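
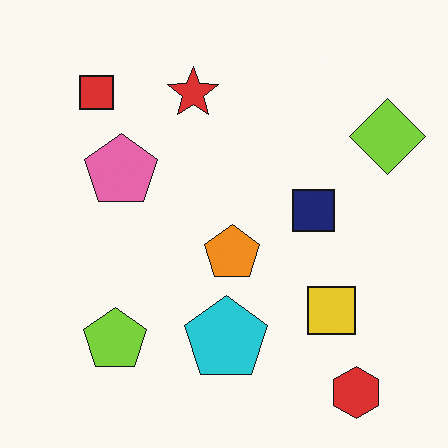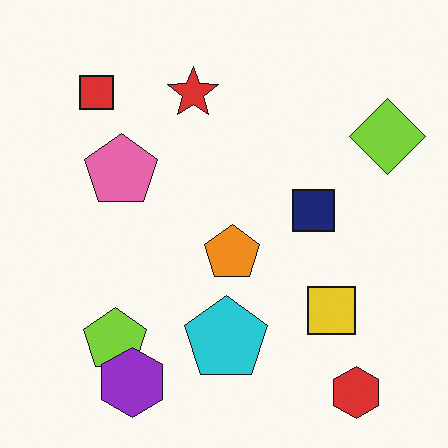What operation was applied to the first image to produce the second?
The transformation is: overlaid with an additional purple hexagon.

A purple hexagon appears in the second image that is absent from the first.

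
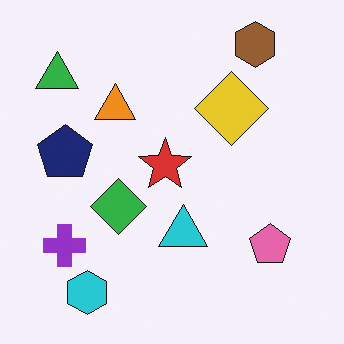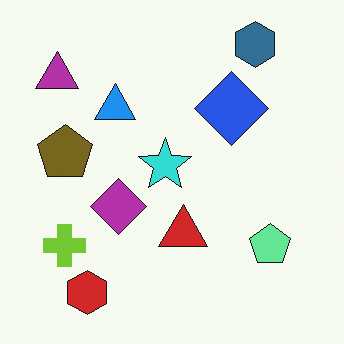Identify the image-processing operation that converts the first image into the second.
The transformation is: hue-shifted through roughly half the color wheel.

Every shape's color has rotated by the same amount around the hue wheel — a uniform hue shift.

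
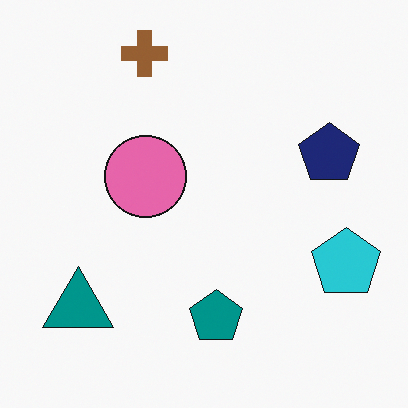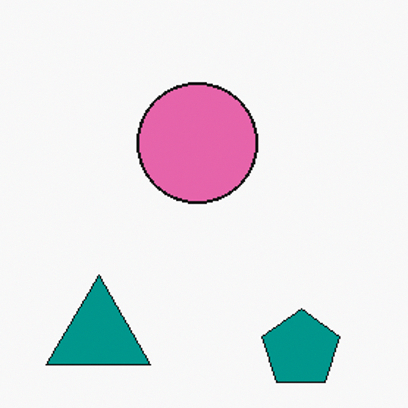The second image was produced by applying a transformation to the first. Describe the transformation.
The image was cropped to a modestly smaller region and rescaled.

The visible shapes are larger and the field of view is narrower; shapes near the original edges may be partly or wholly outside the frame — a crop-and-rescale.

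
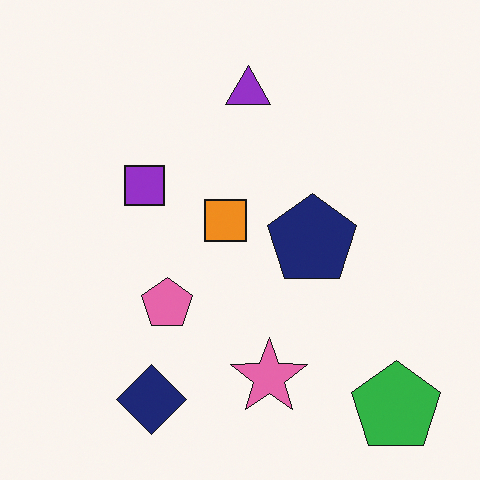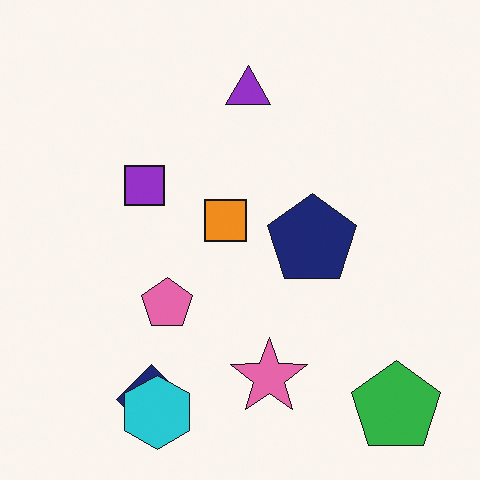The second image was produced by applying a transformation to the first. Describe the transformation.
Overlaid with an additional cyan hexagon.

A cyan hexagon appears in the second image that is absent from the first.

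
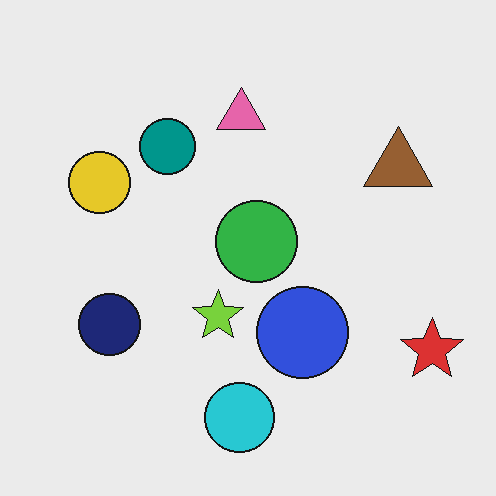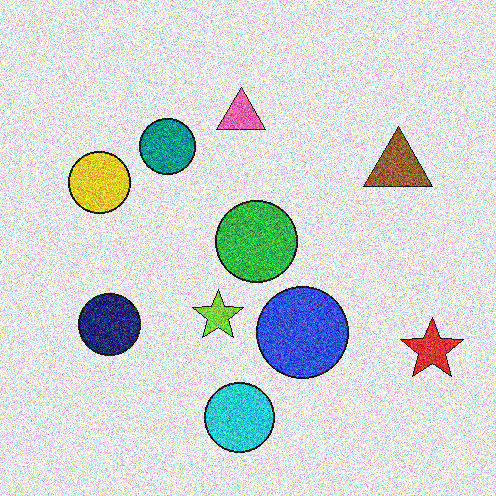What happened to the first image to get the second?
This is the original image degraded with strong gaussian noise.

Random speckle covers the whole image, including the flat background.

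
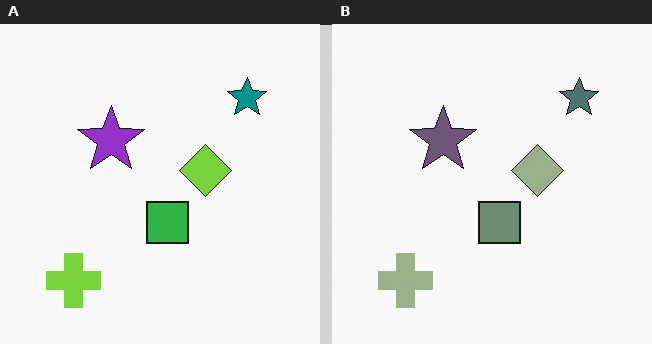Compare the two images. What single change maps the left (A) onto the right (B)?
This is the original image heavily desaturated.

All colors are more muted and greyish — a global saturation change.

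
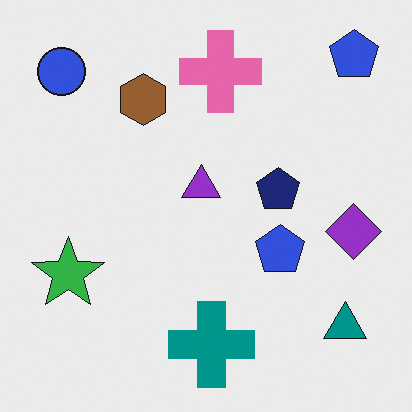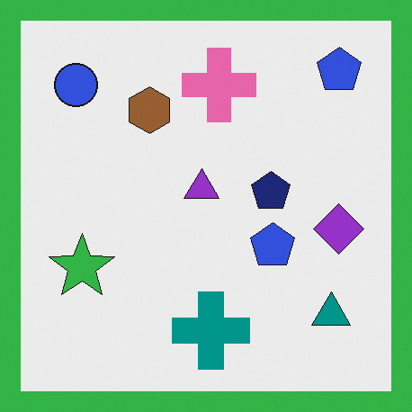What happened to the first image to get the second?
It was framed with a green border.

A solid green frame runs around the edge of the second image, with the content slightly shrunk inside it.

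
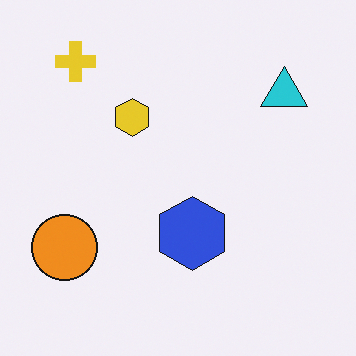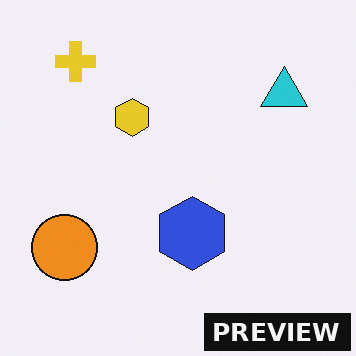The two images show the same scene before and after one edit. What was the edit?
This is the original image watermarked with the text "PREVIEW" in the lower-right corner.

A dark label reading "PREVIEW" appears in the lower-right corner.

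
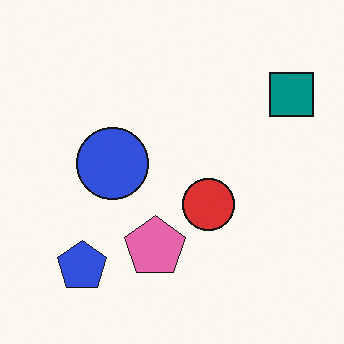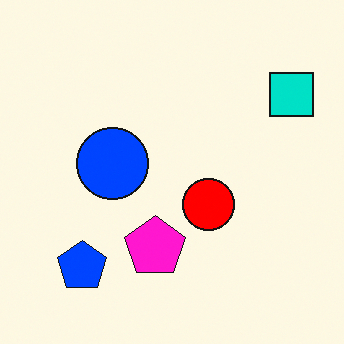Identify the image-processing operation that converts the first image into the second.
The transformation is: heavily oversaturated.

All colors are more vivid — a global saturation change.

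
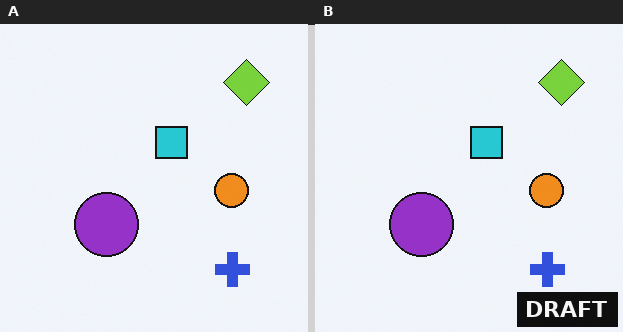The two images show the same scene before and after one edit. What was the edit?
It was watermarked with the text "DRAFT" in the lower-right corner.

A dark label reading "DRAFT" appears in the lower-right corner.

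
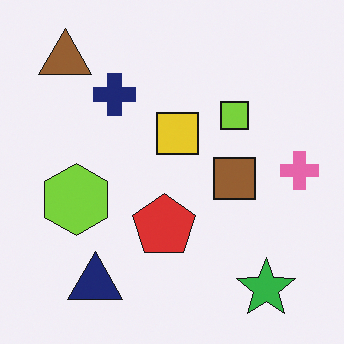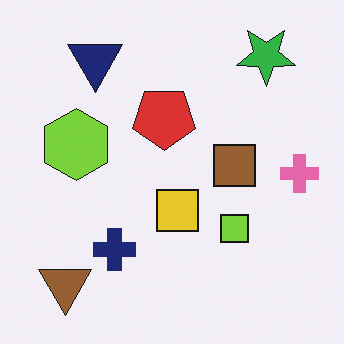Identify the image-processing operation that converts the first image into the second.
This is the original image flipped vertically (top ↔ bottom).

The green star is in the bottom-right of the first image and the top-right of the second — shapes on opposite sides of the horizontal midline have swapped in a mirror flip.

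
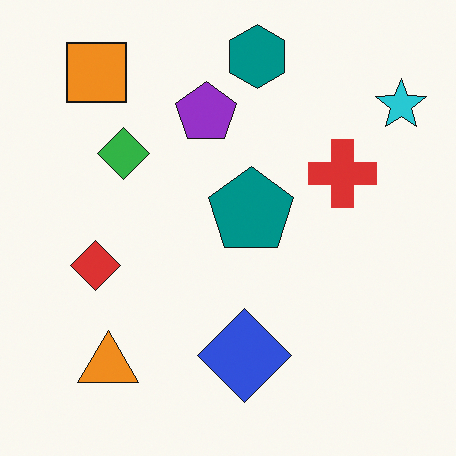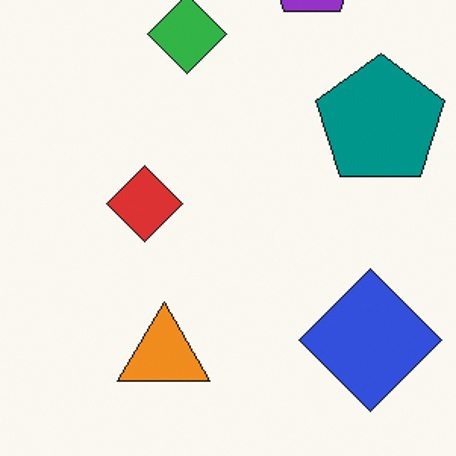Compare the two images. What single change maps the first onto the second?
This is the original image cropped to a modestly smaller region and rescaled.

The visible shapes are larger and the field of view is narrower; shapes near the original edges may be partly or wholly outside the frame — a crop-and-rescale.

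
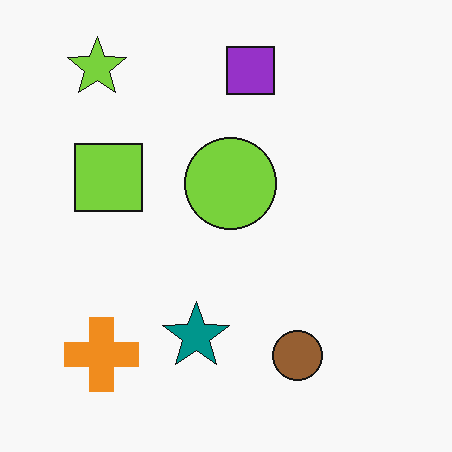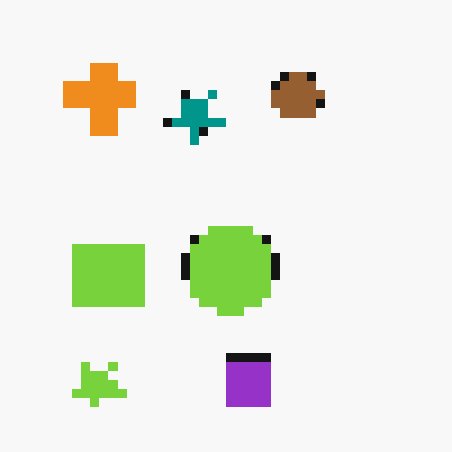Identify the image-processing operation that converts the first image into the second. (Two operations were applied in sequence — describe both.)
Flipped vertically (top ↔ bottom), then heavily pixelated into large blocks.

The lime star is in the top-left of the first image and the bottom-left of the second — shapes on opposite sides of the horizontal midline have swapped in a mirror flip. Shapes are reduced to large square blocks; fine edges and outlines are lost — a downscale-then-upscale (mosaic) effect.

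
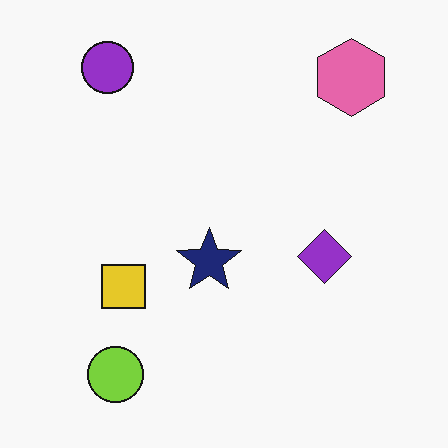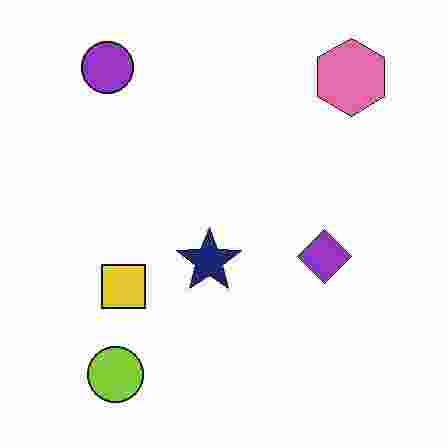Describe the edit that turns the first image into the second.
The image was heavily JPEG-compressed with obvious blocking artifacts.

Blocky 8×8 compression artifacts appear around shape edges and the flat background shows ringing — characteristic JPEG degradation.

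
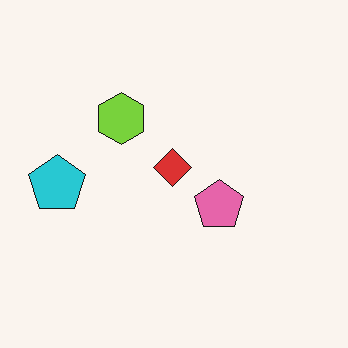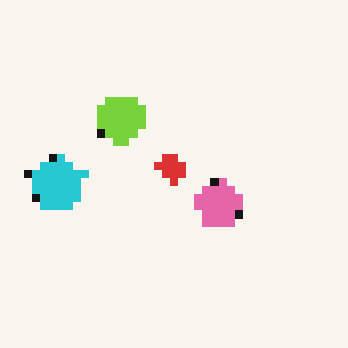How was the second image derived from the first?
It was moderately pixelated.

Shapes are reduced to large square blocks; fine edges and outlines are lost — a downscale-then-upscale (mosaic) effect.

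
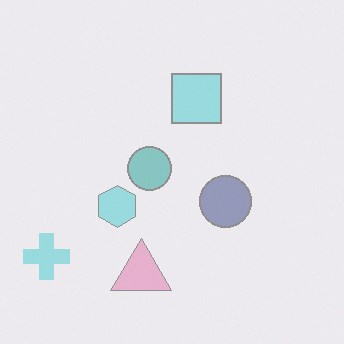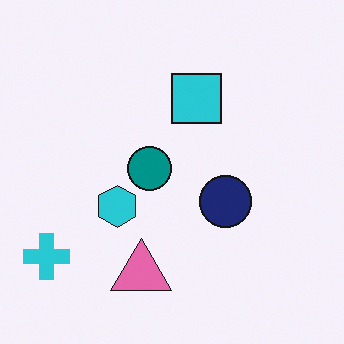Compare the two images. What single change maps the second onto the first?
It was given much lower contrast.

Tones are pushed toward mid-grey across the whole image — a global contrast change.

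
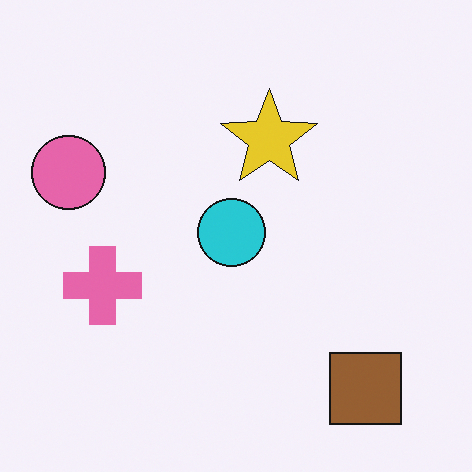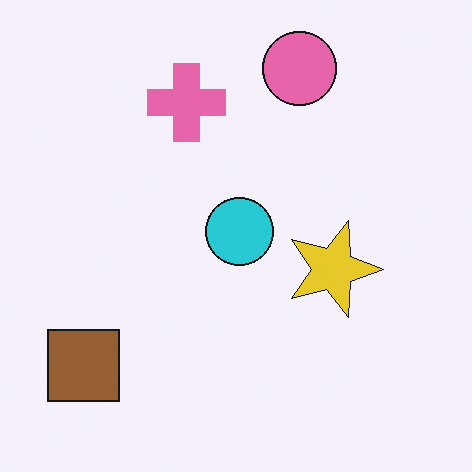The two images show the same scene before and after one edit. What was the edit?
It was rotated 90° clockwise.

The brown square sits in the bottom-right of the first image and the bottom-left of the second — consistent with a whole-image 90° clockwise rotation.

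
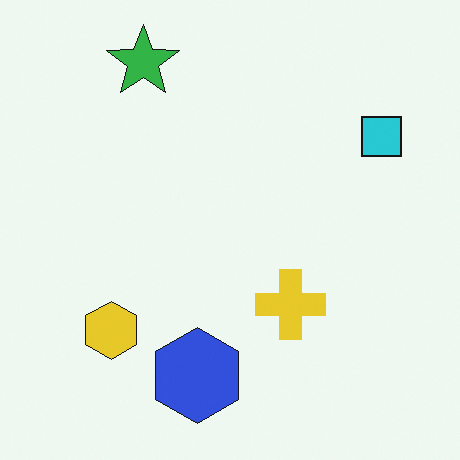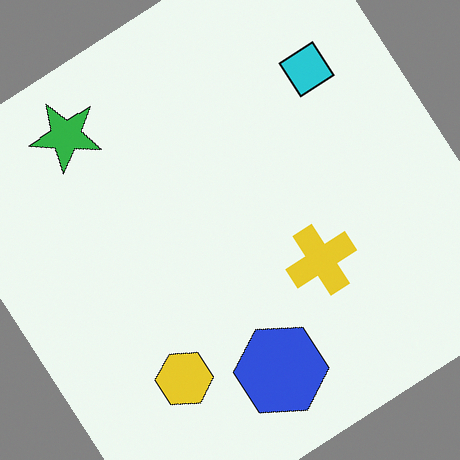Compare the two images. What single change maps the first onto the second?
The image was rotated counter-clockwise by a large amount — several tens of degrees.

Every shape is tilted by the same angle and the image corners show triangular fill wedges — a whole-image rotation by a non-right angle.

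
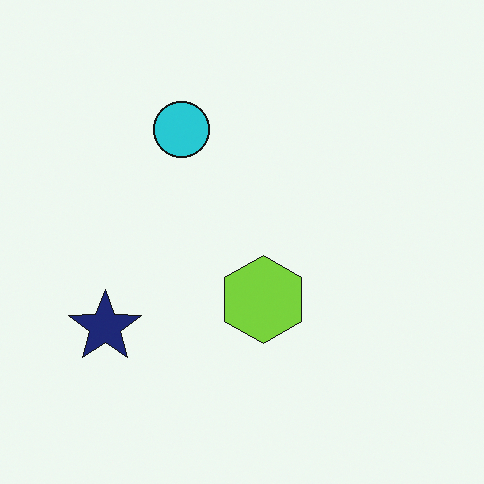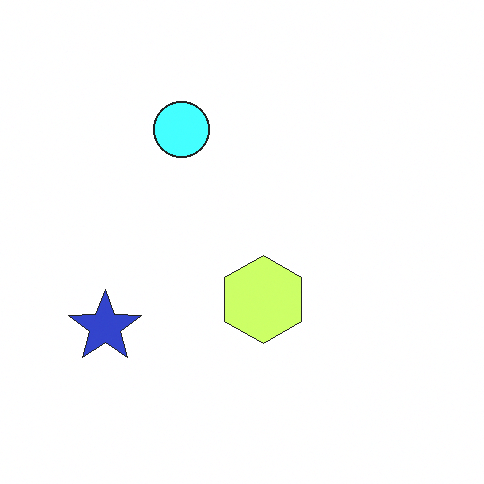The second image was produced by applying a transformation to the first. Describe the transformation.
The transformation is: brightened a lot.

Every pixel — background and shapes alike — is uniformly brightened.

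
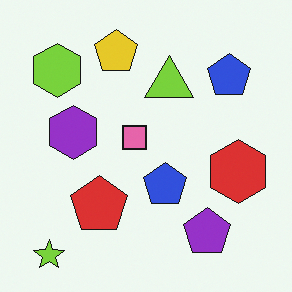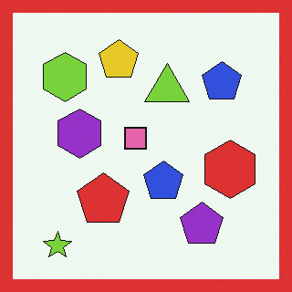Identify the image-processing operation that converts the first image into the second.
This is the original image framed with a red border.

A solid red frame runs around the edge of the second image, with the content slightly shrunk inside it.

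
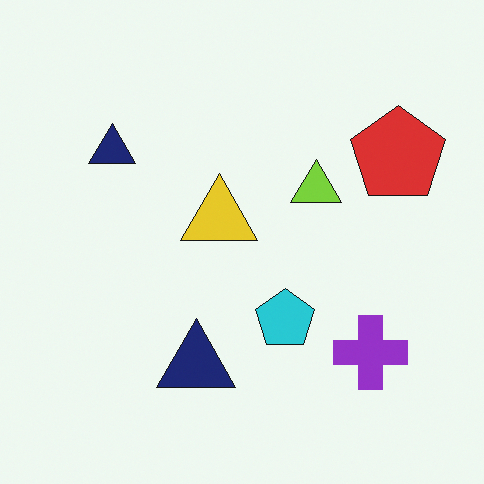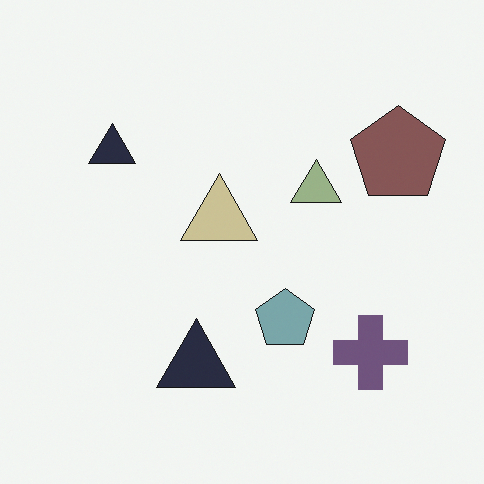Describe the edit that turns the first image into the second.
It was heavily desaturated.

All colors are more muted and greyish — a global saturation change.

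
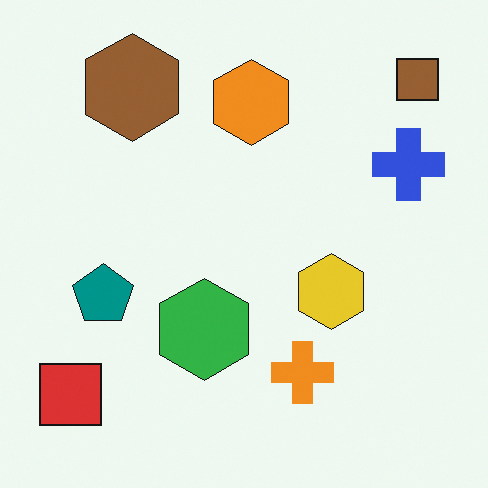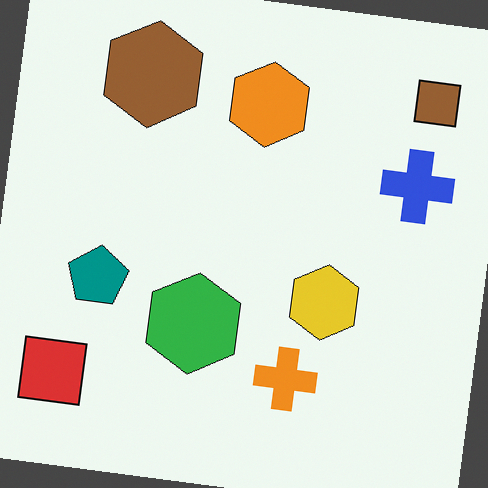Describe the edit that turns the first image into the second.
This is the original image rotated clockwise by a few degrees.

Every shape is tilted by the same angle and the image corners show triangular fill wedges — a whole-image rotation by a non-right angle.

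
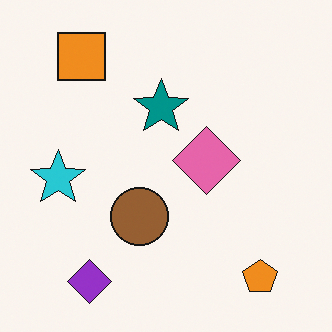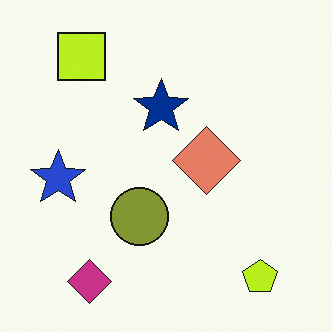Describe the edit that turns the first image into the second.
The second image is the first hue-shifted by a small amount.

Every shape's color has rotated by the same amount around the hue wheel — a uniform hue shift.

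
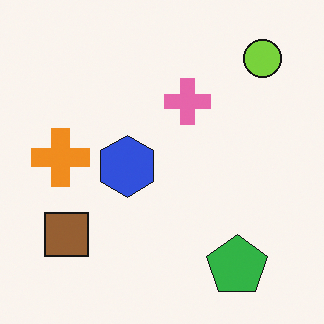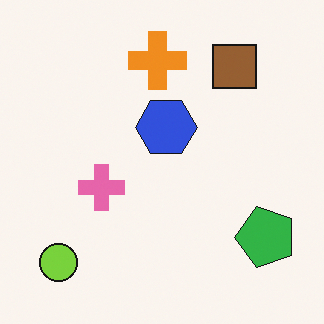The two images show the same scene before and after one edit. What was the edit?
The second image is the first transposed (reflected across the top-left ↔ bottom-right diagonal).

Shapes have swapped their row and column positions — what was in the top-right is now in the bottom-left — a diagonal reflection.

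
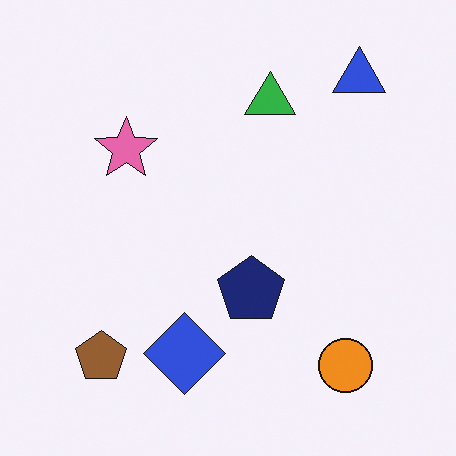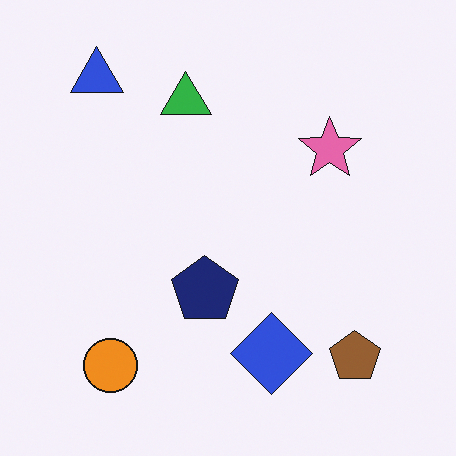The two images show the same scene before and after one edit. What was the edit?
The image was flipped horizontally (left ↔ right).

The blue triangle is in the top-right of the first image and the top-left of the second — shapes on opposite sides of the vertical midline have swapped in a mirror flip.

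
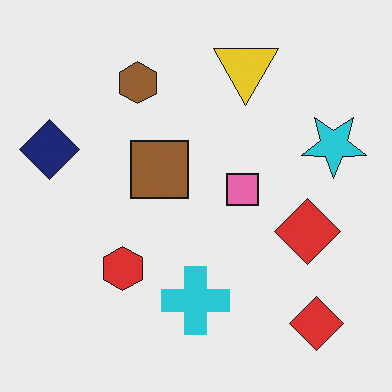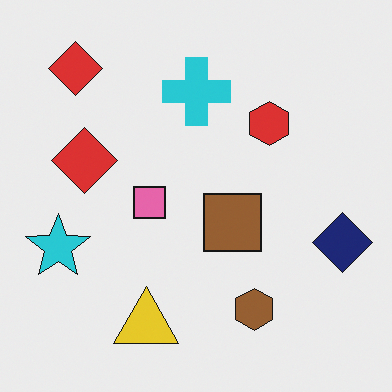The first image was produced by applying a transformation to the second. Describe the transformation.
This is the original image rotated 180°.

The navy diamond sits in the right of the second image and the left of the first — consistent with a whole-image 180° rotation.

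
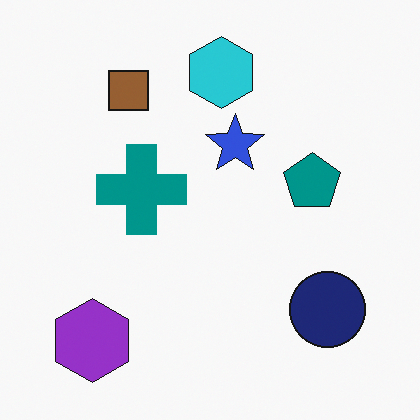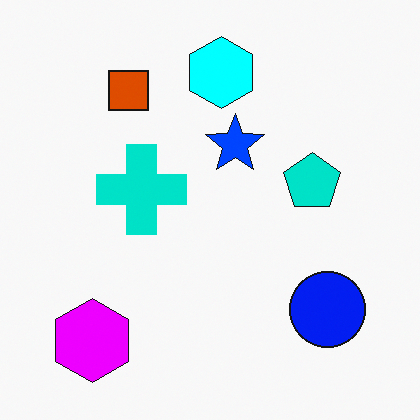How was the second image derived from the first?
The second image is the first made much more vivid (saturation change).

All colors are more vivid — a global saturation change.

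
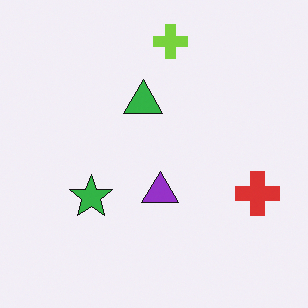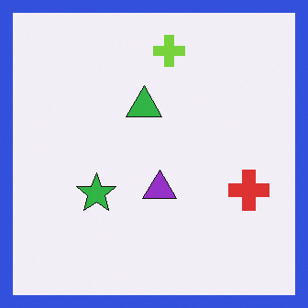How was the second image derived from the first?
The second image is the first framed with a blue border.

A solid blue frame runs around the edge of the second image, with the content slightly shrunk inside it.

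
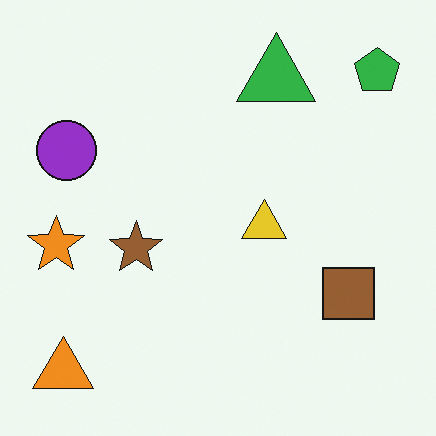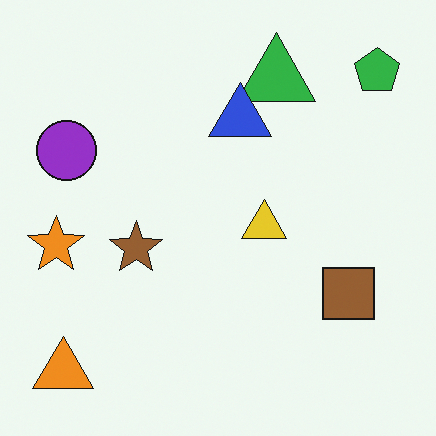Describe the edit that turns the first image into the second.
This is the original image overlaid with an additional blue triangle.

A blue triangle appears in the second image that is absent from the first.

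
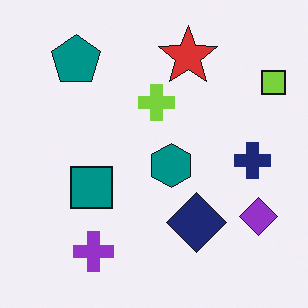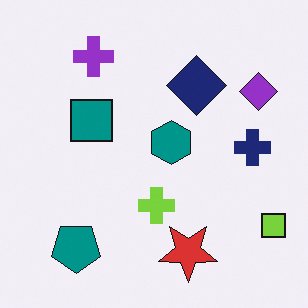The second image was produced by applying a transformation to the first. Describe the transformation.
It was flipped vertically (top ↔ bottom).

The red star is in the top of the first image and the bottom of the second — shapes on opposite sides of the horizontal midline have swapped in a mirror flip.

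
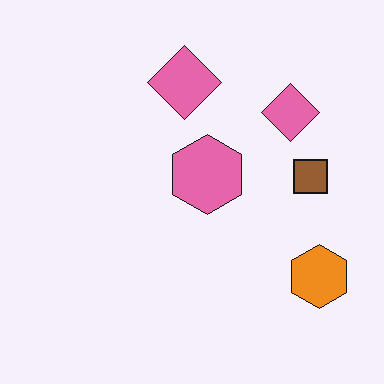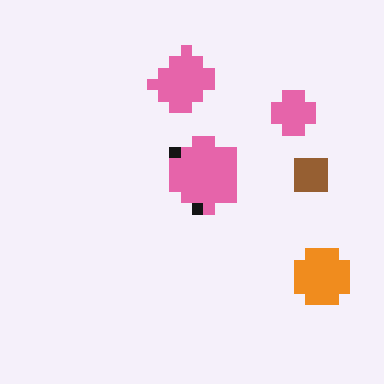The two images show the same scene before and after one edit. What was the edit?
This is the original image heavily pixelated into large blocks.

Shapes are reduced to large square blocks; fine edges and outlines are lost — a downscale-then-upscale (mosaic) effect.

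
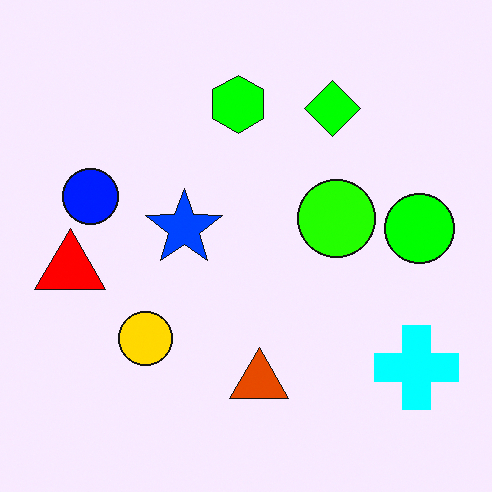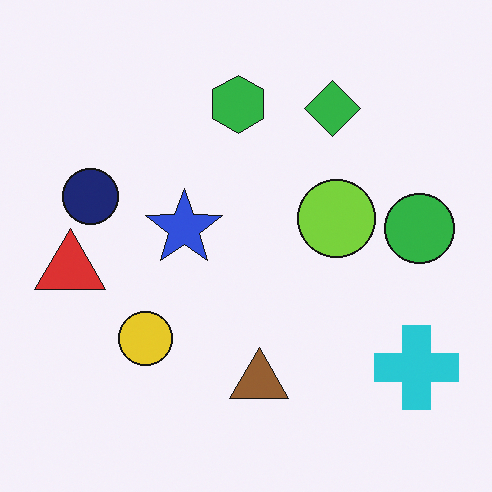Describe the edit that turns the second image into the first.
The first image is the second made much more vivid (saturation change).

All colors are more vivid — a global saturation change.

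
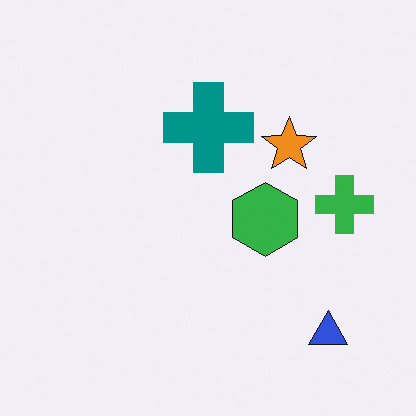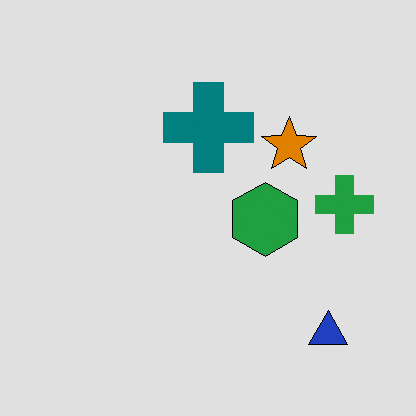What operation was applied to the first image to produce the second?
This is the original image posterized to a reduced palette.

Each flat color has snapped to a coarser quantized level — most visibly, the near-white background has dropped to a flat grey.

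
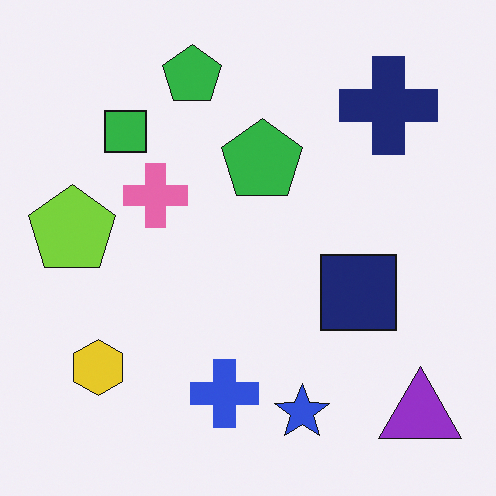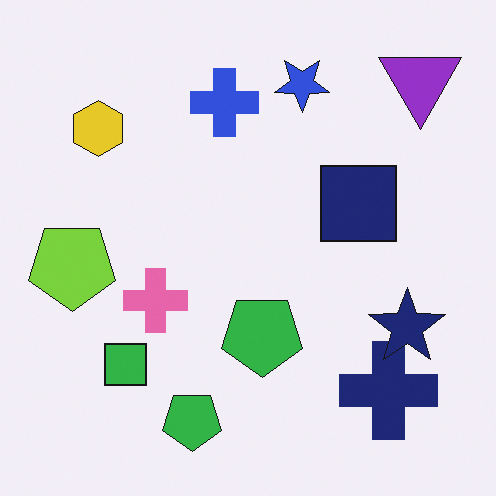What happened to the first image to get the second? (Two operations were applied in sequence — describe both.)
It was flipped vertically (top ↔ bottom), then overlaid with an additional navy star.

The purple triangle is in the bottom-right of the first image and the top-right of the second — shapes on opposite sides of the horizontal midline have swapped in a mirror flip. A navy star appears in the second image that is absent from the first.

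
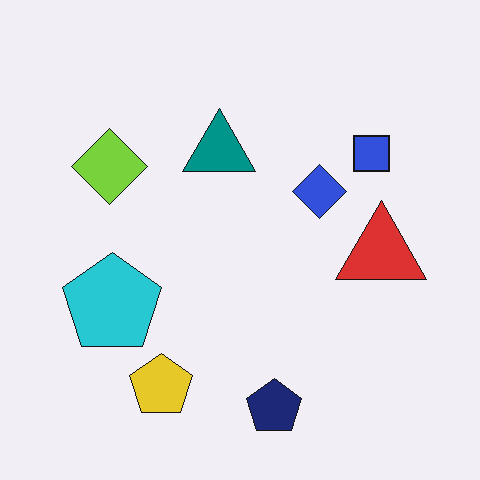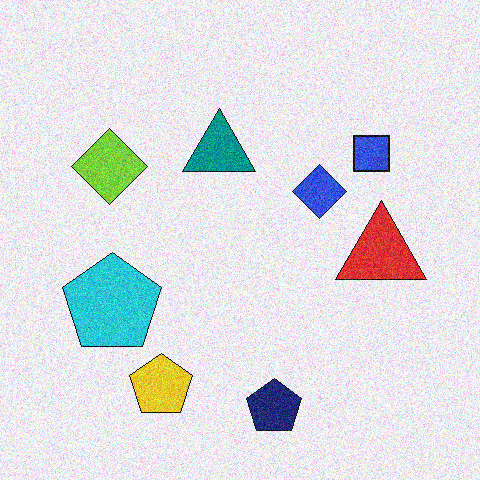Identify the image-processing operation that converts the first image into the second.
The transformation is: degraded with visible gaussian noise.

Random speckle covers the whole image, including the flat background.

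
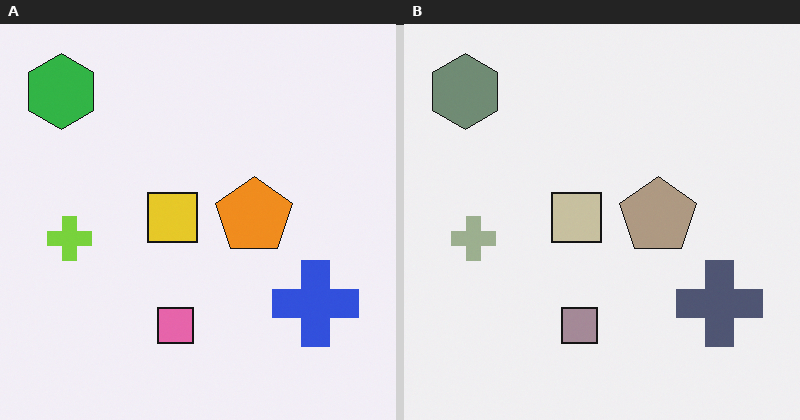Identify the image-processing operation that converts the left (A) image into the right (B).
This is the original image heavily desaturated.

All colors are more muted and greyish — a global saturation change.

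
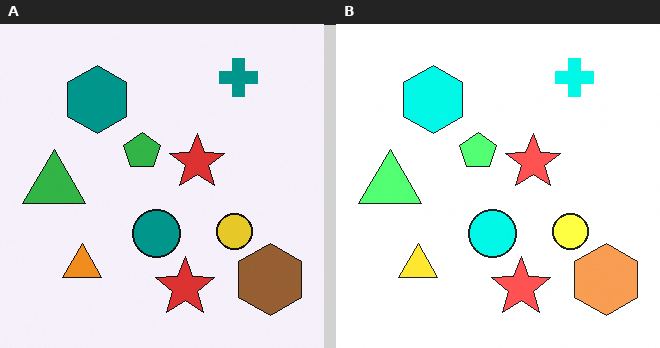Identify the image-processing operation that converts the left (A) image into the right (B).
This is the original image substantially brightened.

Every pixel — background and shapes alike — is uniformly brightened.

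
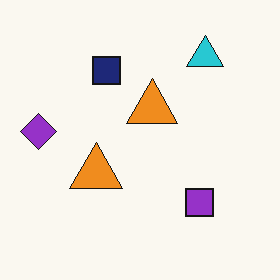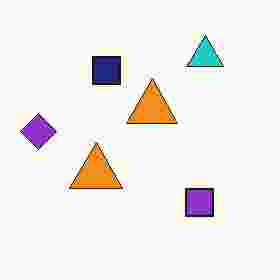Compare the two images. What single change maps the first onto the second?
This is the original image degraded with heavy JPEG compression.

Blocky 8×8 compression artifacts appear around shape edges and the flat background shows ringing — characteristic JPEG degradation.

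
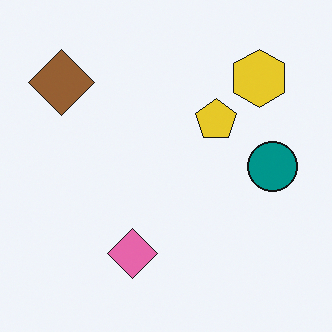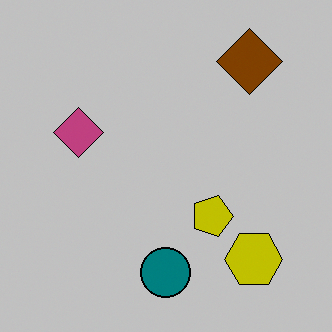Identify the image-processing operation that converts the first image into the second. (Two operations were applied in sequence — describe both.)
The transformation is: rotated 90° clockwise, then heavily posterized to just a handful of flat colors.

The brown diamond sits in the top-left of the first image and the top-right of the second — consistent with a whole-image 90° clockwise rotation. Each flat color has snapped to a coarser quantized level — most visibly, the near-white background has dropped to a flat grey.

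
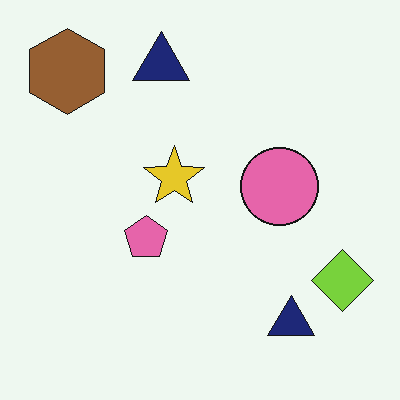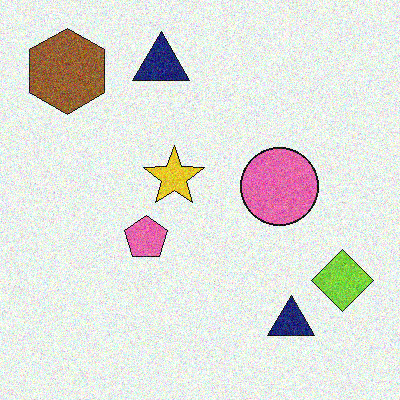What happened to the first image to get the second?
This is the original image degraded with visible gaussian noise.

Random speckle covers the whole image, including the flat background.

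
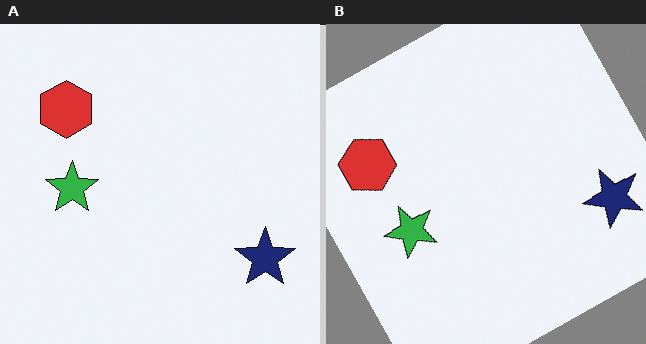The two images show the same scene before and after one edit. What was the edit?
The transformation is: rotated counter-clockwise by a clearly visible amount.

Every shape is tilted by the same angle and the image corners show triangular fill wedges — a whole-image rotation by a non-right angle.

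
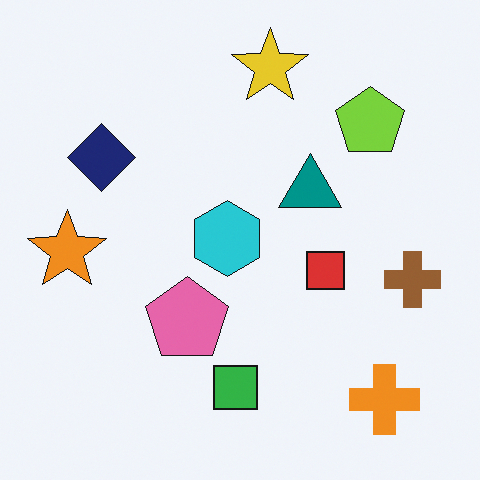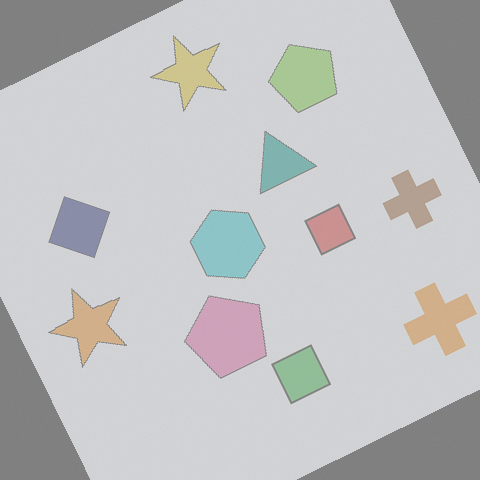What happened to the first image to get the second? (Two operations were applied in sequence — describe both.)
The image was rotated counter-clockwise by a moderate amount, then given much lower contrast.

Every shape is tilted by the same angle and the image corners show triangular fill wedges — a whole-image rotation by a non-right angle. Tones are pushed toward mid-grey across the whole image — a global contrast change.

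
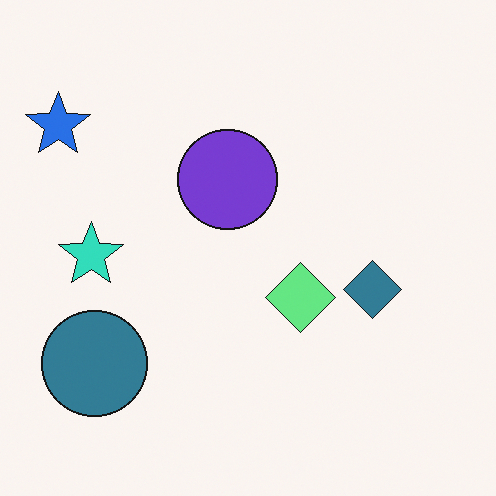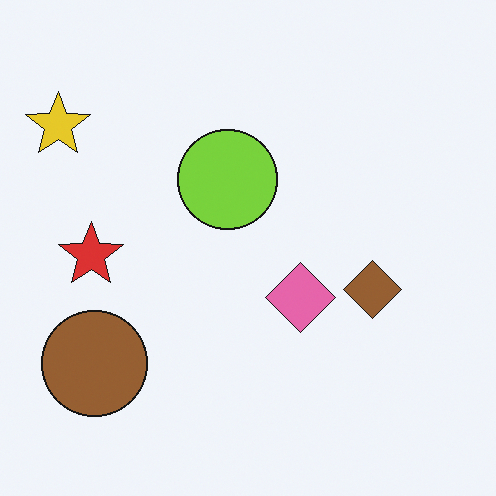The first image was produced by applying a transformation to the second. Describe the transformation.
This is the original image hue-shifted through roughly half the color wheel.

Every shape's color has rotated by the same amount around the hue wheel — a uniform hue shift.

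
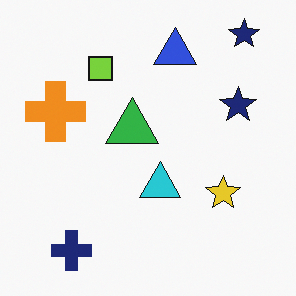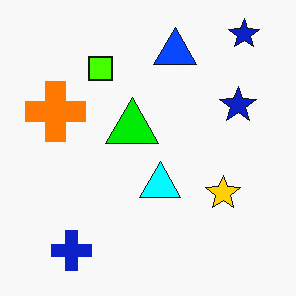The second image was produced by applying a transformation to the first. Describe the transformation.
The image was made much more vivid (saturation change).

All colors are more vivid — a global saturation change.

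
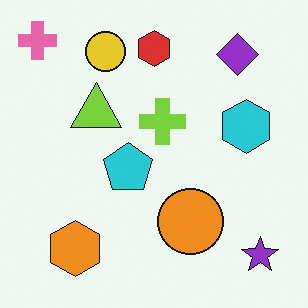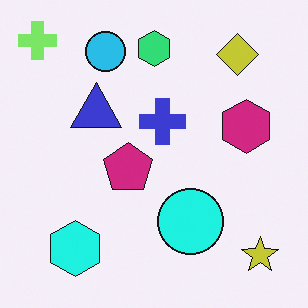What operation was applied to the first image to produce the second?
It was hue-shifted by a moderate amount.

Every shape's color has rotated by the same amount around the hue wheel — a uniform hue shift.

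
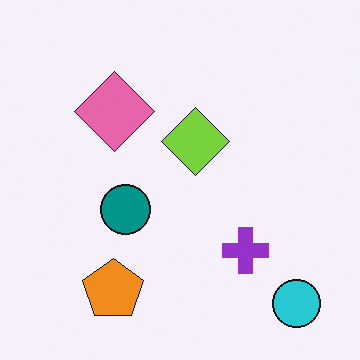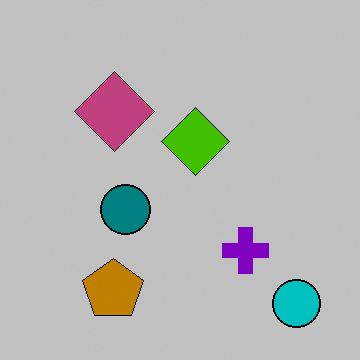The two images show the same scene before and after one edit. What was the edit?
Aggressively posterized.

Each flat color has snapped to a coarser quantized level — most visibly, the near-white background has dropped to a flat grey.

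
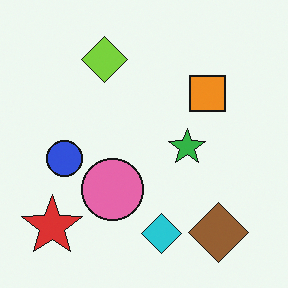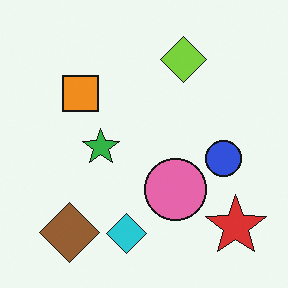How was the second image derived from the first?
The transformation is: flipped horizontally (left ↔ right).

The red star is in the bottom-left of the first image and the bottom-right of the second — shapes on opposite sides of the vertical midline have swapped in a mirror flip.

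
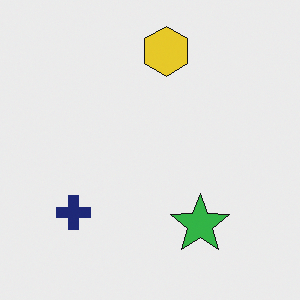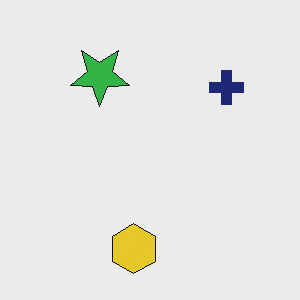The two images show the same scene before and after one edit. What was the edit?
It was rotated 180°.

The yellow hexagon sits in the top of the first image and the bottom of the second — consistent with a whole-image 180° rotation.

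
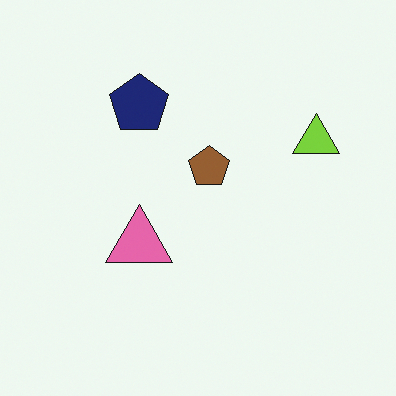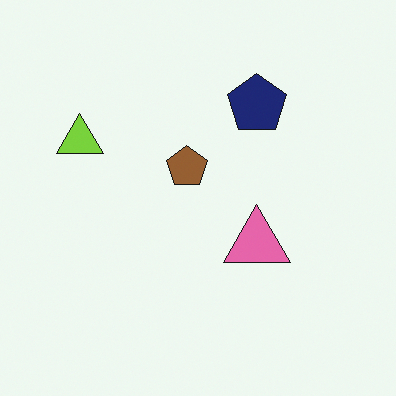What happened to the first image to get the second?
It was flipped horizontally (left ↔ right).

The lime triangle is in the right of the first image and the left of the second — shapes on opposite sides of the vertical midline have swapped in a mirror flip.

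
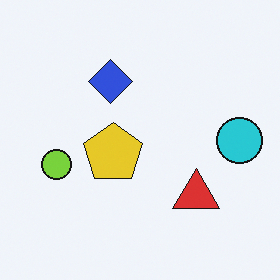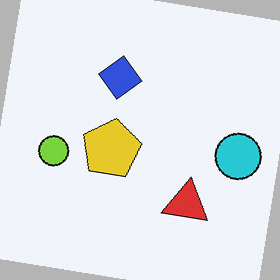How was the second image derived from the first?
The image was rotated clockwise by a few degrees.

Every shape is tilted by the same angle and the image corners show triangular fill wedges — a whole-image rotation by a non-right angle.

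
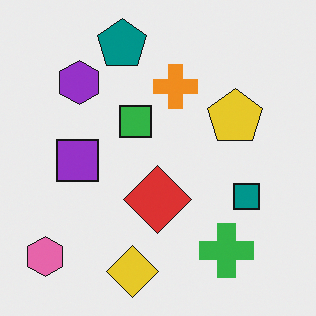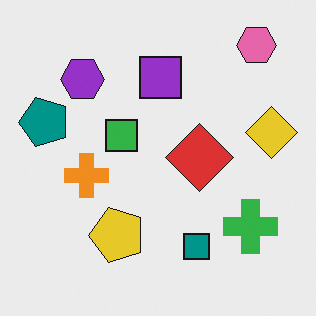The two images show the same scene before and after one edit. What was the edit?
The image was transposed (reflected across the top-left ↔ bottom-right diagonal).

Shapes have swapped their row and column positions — what was in the top-right is now in the bottom-left — a diagonal reflection.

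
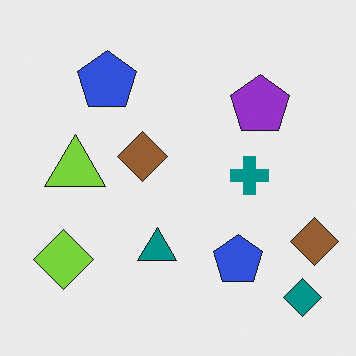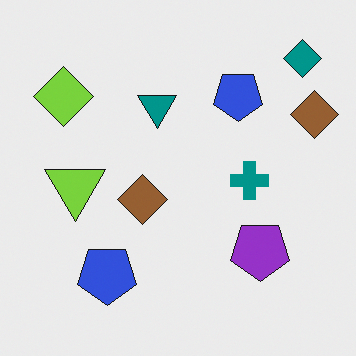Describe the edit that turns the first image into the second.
The image was flipped vertically (top ↔ bottom).

The teal diamond is in the bottom-right of the first image and the top-right of the second — shapes on opposite sides of the horizontal midline have swapped in a mirror flip.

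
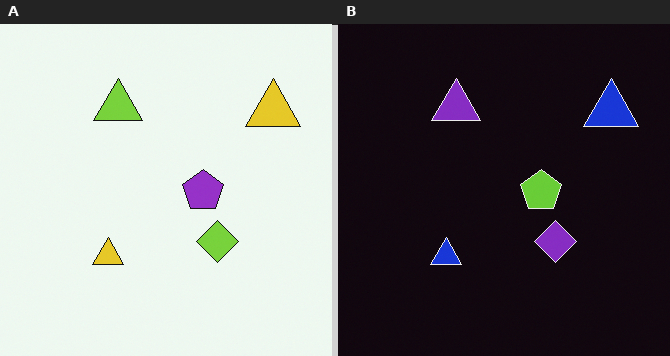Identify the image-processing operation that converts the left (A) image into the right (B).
The transformation is: color-inverted (negative).

The light background has become dark and every shape's color is its complement — a photographic negative.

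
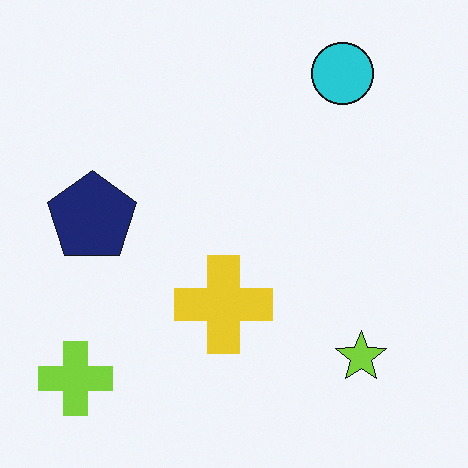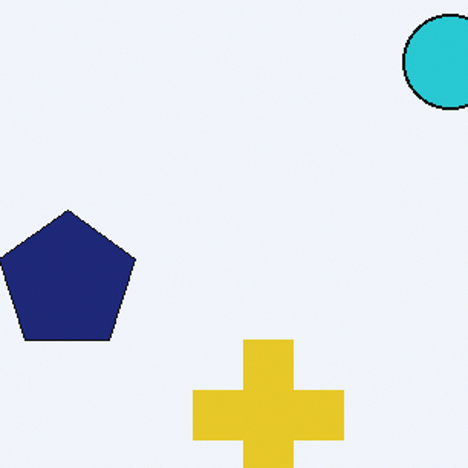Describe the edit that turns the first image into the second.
This is the original image cropped slightly and scaled back up.

The visible shapes are larger and the field of view is narrower; shapes near the original edges may be partly or wholly outside the frame — a crop-and-rescale.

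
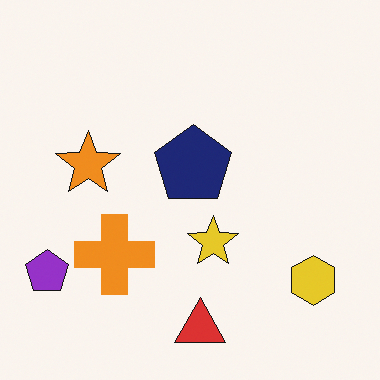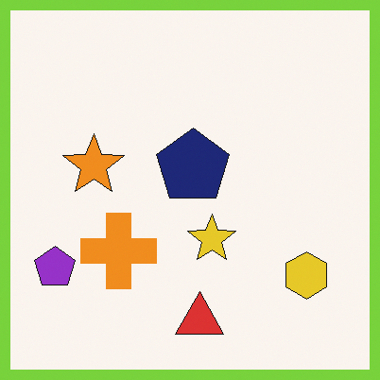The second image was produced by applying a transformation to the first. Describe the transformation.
The transformation is: framed with a lime border.

A solid lime frame runs around the edge of the second image, with the content slightly shrunk inside it.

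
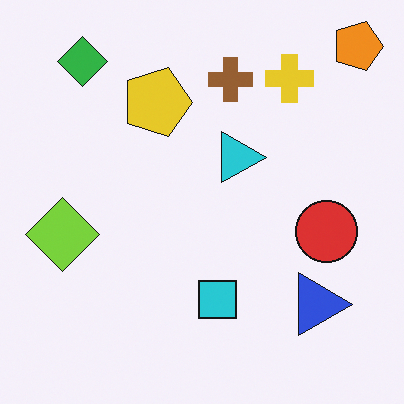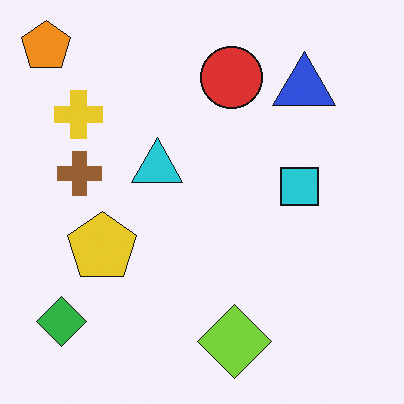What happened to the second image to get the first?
The first image is the second rotated 90° clockwise.

The orange pentagon sits in the top-left of the second image and the top-right of the first — consistent with a whole-image 90° clockwise rotation.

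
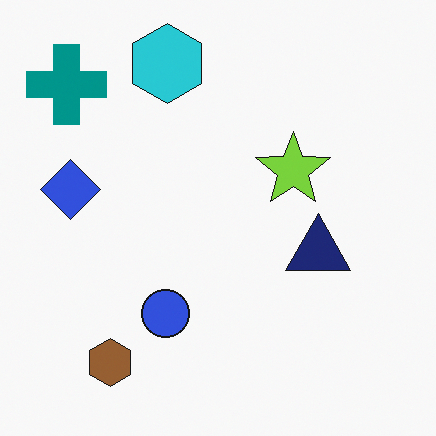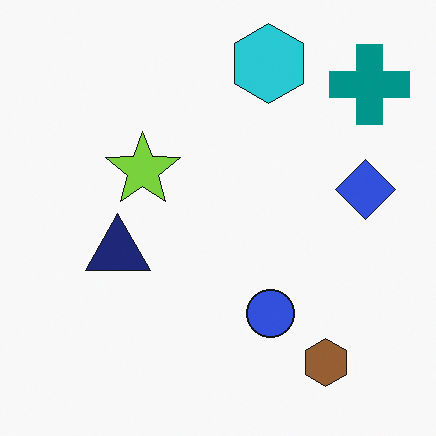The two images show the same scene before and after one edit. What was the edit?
The second image is the first flipped horizontally (left ↔ right).

The teal cross is in the top-left of the first image and the top-right of the second — shapes on opposite sides of the vertical midline have swapped in a mirror flip.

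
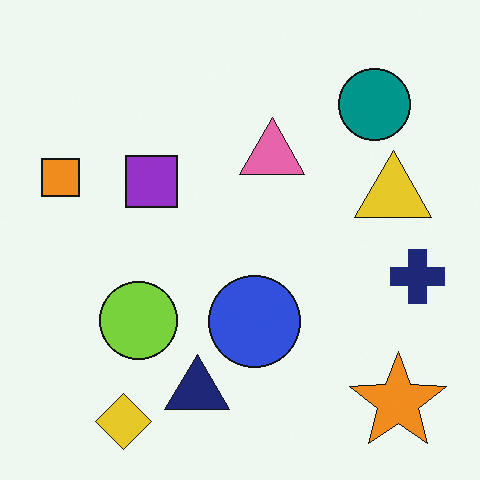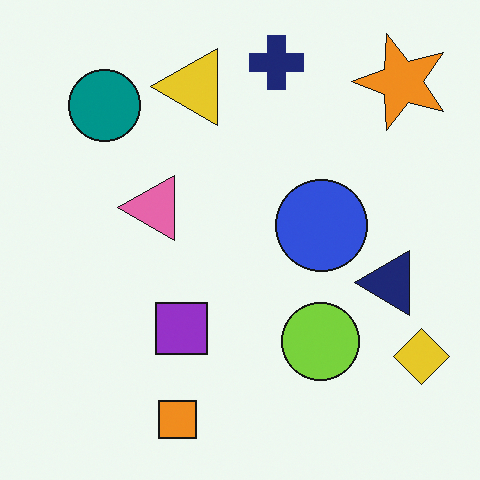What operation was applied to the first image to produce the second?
The second image is the first rotated 90° counter-clockwise.

The orange star sits in the bottom-right of the first image and the top-right of the second — consistent with a whole-image 90° counter-clockwise rotation.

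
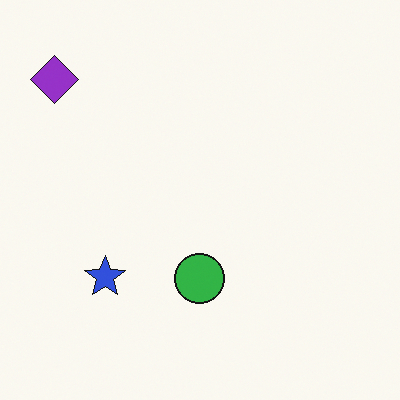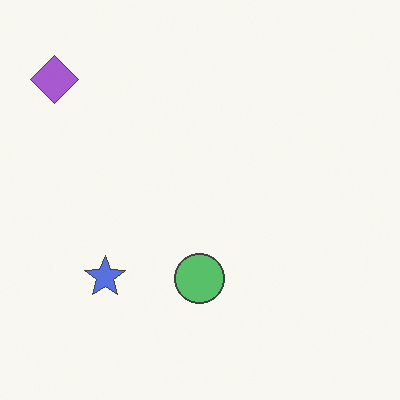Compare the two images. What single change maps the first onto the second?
The second image is the first given slightly reduced contrast.

Tones are pushed toward mid-grey across the whole image — a global contrast change.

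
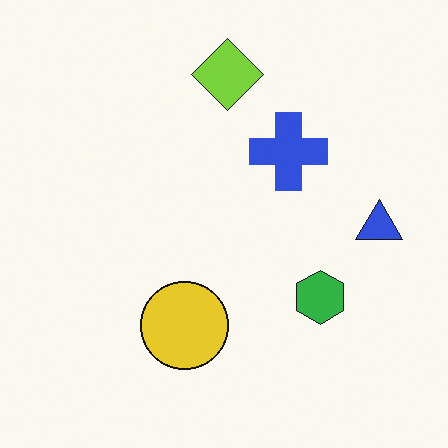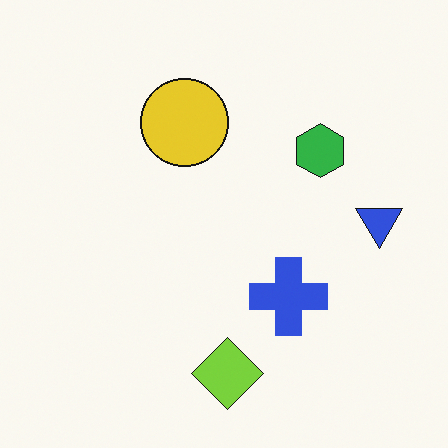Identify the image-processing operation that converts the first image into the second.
This is the original image flipped vertically (top ↔ bottom).

The lime diamond is in the top of the first image and the bottom of the second — shapes on opposite sides of the horizontal midline have swapped in a mirror flip.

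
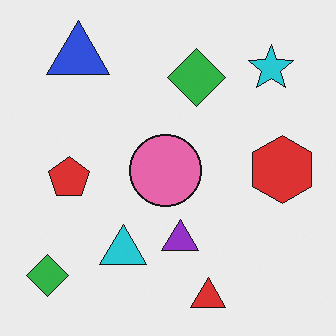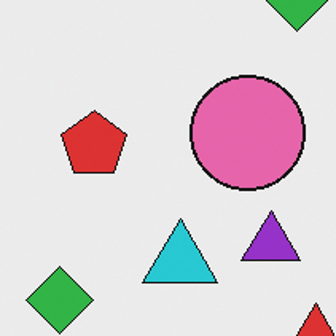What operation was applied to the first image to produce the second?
The transformation is: cropped slightly and scaled back up.

The visible shapes are larger and the field of view is narrower; shapes near the original edges may be partly or wholly outside the frame — a crop-and-rescale.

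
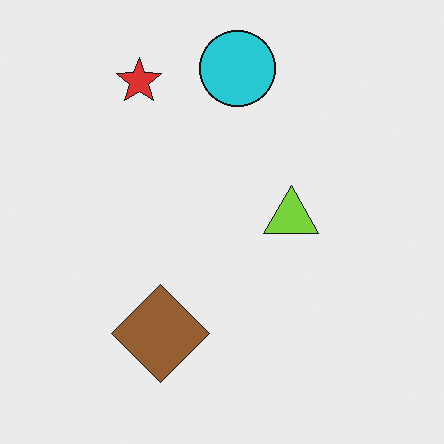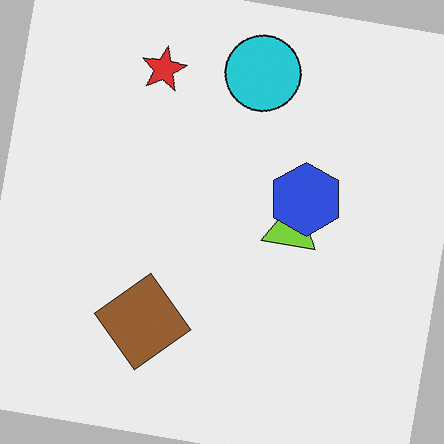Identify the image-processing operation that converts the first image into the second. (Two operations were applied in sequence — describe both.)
The second image is the first rotated clockwise by a slight angle, then overlaid with an additional blue hexagon.

Every shape is tilted by the same angle and the image corners show triangular fill wedges — a whole-image rotation by a non-right angle. A blue hexagon appears in the second image that is absent from the first.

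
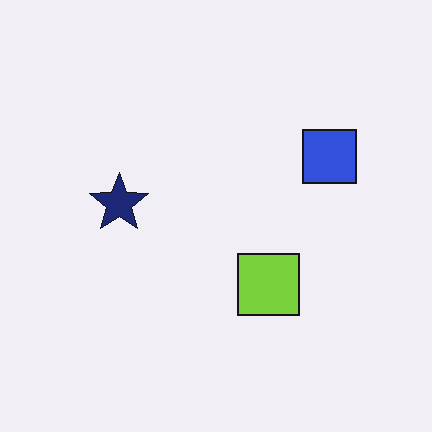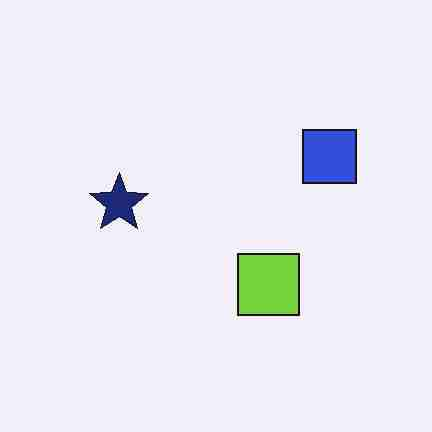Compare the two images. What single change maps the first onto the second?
It was heavily JPEG-compressed with obvious blocking artifacts.

Blocky 8×8 compression artifacts appear around shape edges and the flat background shows ringing — characteristic JPEG degradation.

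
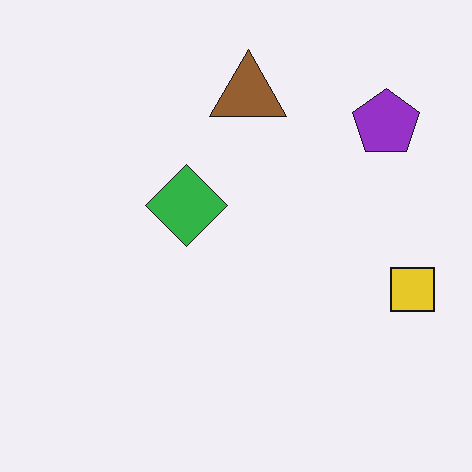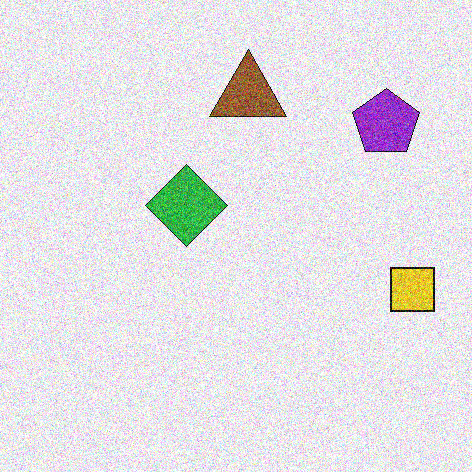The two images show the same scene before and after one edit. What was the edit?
The second image is the first degraded with strong gaussian noise.

Random speckle covers the whole image, including the flat background.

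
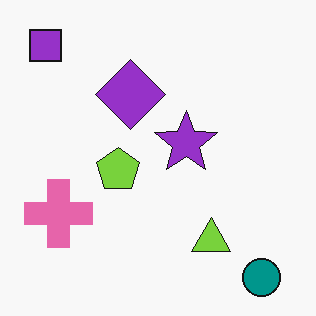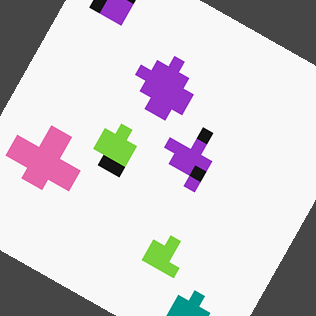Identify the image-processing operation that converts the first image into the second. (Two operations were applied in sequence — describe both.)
The second image is the first coarsely pixelated, then rotated clockwise by a clearly visible amount.

Shapes are reduced to large square blocks; fine edges and outlines are lost — a downscale-then-upscale (mosaic) effect. Every shape is tilted by the same angle and the image corners show triangular fill wedges — a whole-image rotation by a non-right angle.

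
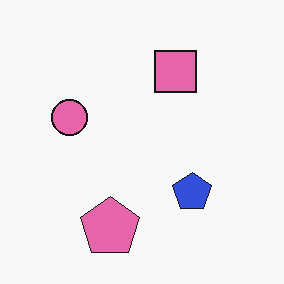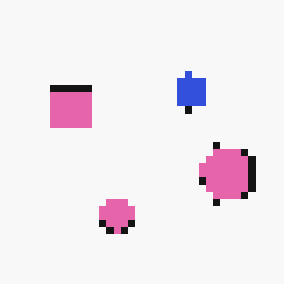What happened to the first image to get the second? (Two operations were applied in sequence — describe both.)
Rotated 90° counter-clockwise, then pixelated into visible square blocks.

The pink pentagon sits in the bottom of the first image and the right of the second — consistent with a whole-image 90° counter-clockwise rotation. Shapes are reduced to large square blocks; fine edges and outlines are lost — a downscale-then-upscale (mosaic) effect.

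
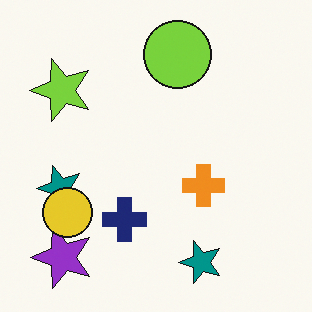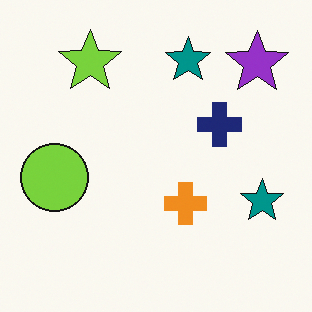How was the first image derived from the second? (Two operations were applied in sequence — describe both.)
Transposed (reflected across the top-left ↔ bottom-right diagonal), then overlaid with an additional yellow circle.

Shapes have swapped their row and column positions — what was in the top-right is now in the bottom-left — a diagonal reflection. A yellow circle appears in the first image that is absent from the second.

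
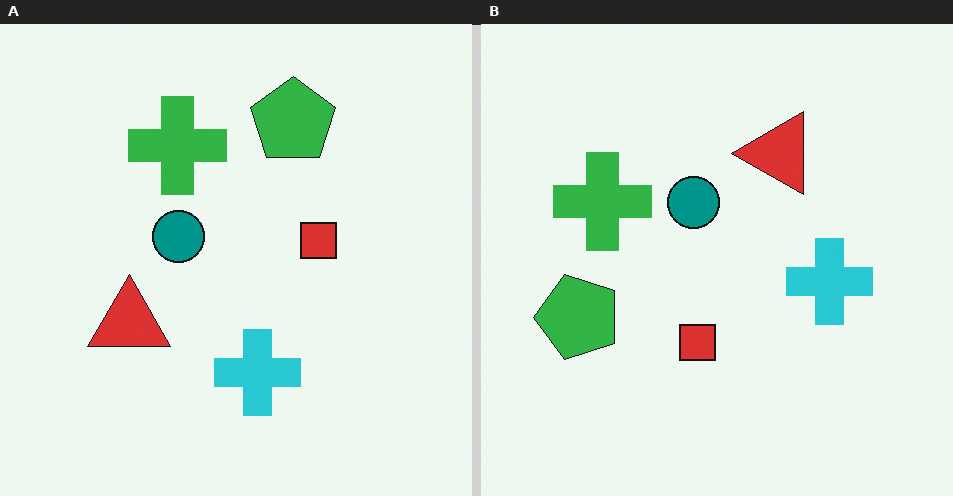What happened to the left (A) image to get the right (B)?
The image was transposed (reflected across the top-left ↔ bottom-right diagonal).

Shapes have swapped their row and column positions — what was in the top-right is now in the bottom-left — a diagonal reflection.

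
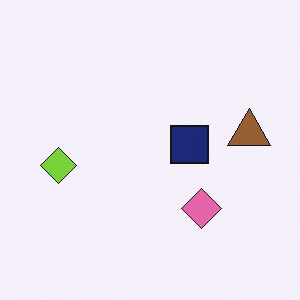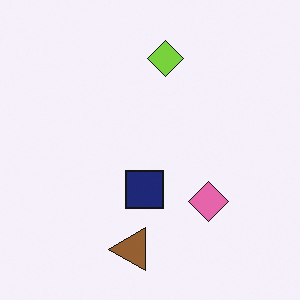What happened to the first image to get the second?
This is the original image transposed (reflected across the top-left ↔ bottom-right diagonal).

Shapes have swapped their row and column positions — what was in the top-right is now in the bottom-left — a diagonal reflection.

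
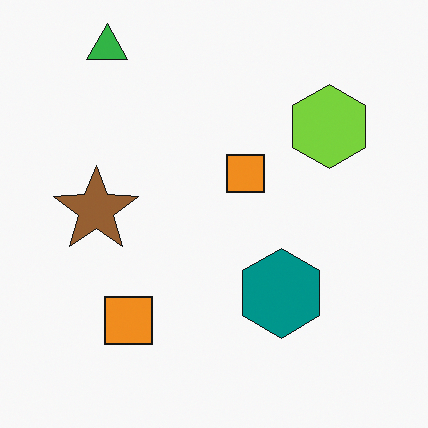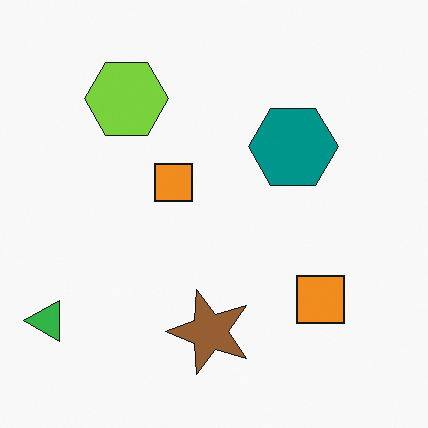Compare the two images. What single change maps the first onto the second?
This is the original image rotated 90° counter-clockwise.

The green triangle sits in the top-left of the first image and the bottom-left of the second — consistent with a whole-image 90° counter-clockwise rotation.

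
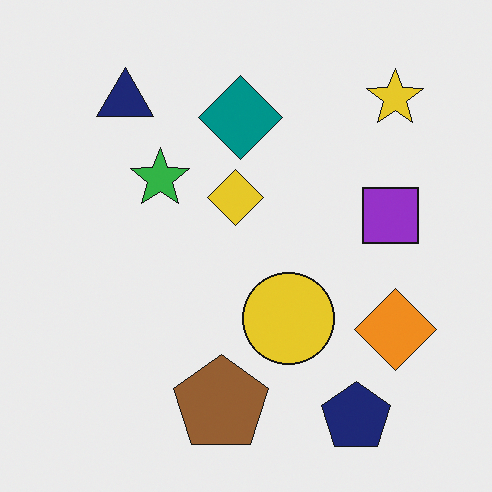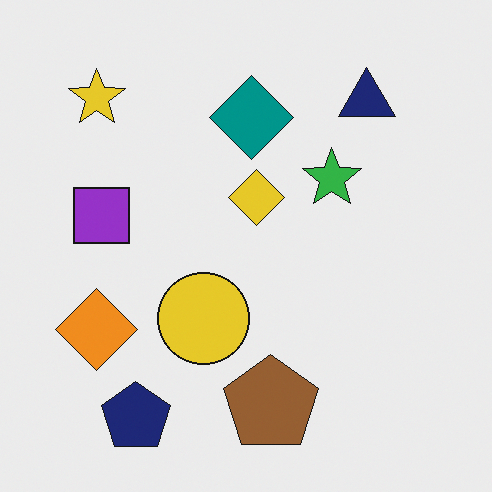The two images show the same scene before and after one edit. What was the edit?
The image was flipped horizontally (left ↔ right).

The orange diamond is in the bottom-right of the first image and the bottom-left of the second — shapes on opposite sides of the vertical midline have swapped in a mirror flip.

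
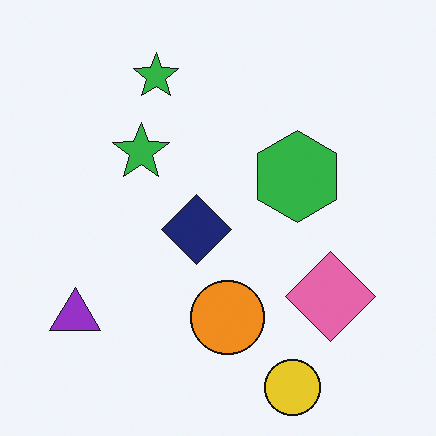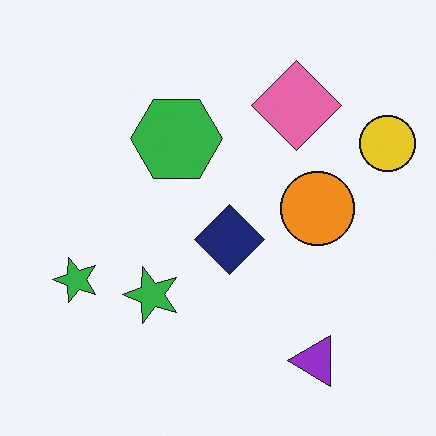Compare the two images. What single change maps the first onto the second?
The image was rotated 90° counter-clockwise.

The yellow circle sits in the bottom-right of the first image and the top-right of the second — consistent with a whole-image 90° counter-clockwise rotation.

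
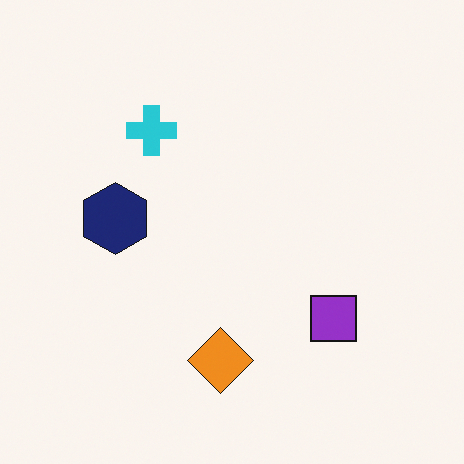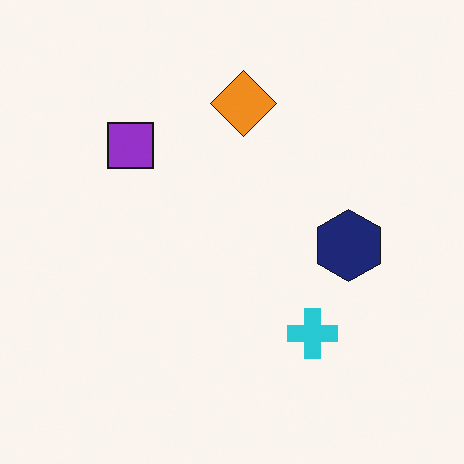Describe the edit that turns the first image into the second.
Rotated 180°.

The purple square sits in the bottom-right of the first image and the top-left of the second — consistent with a whole-image 180° rotation.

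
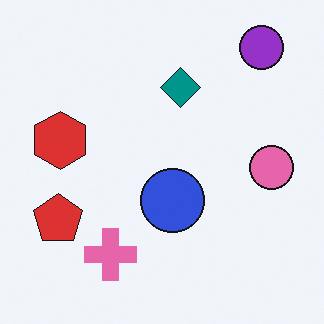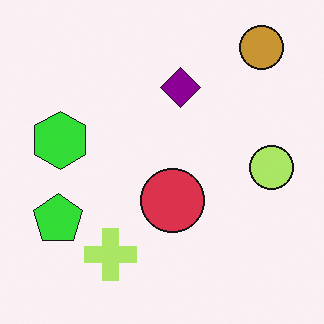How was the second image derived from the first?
The image was hue-shifted by a moderate amount.

Every shape's color has rotated by the same amount around the hue wheel — a uniform hue shift.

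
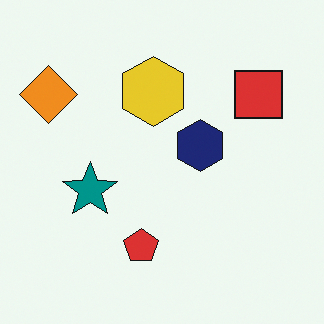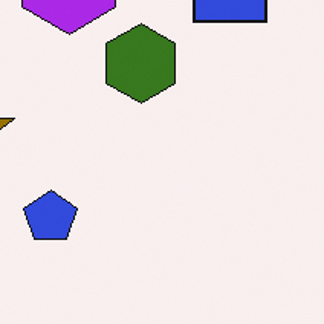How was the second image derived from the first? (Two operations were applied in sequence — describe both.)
The transformation is: hue-shifted by a large amount, then cropped to a modestly smaller region and rescaled.

Every shape's color has rotated by the same amount around the hue wheel — a uniform hue shift. The visible shapes are larger and the field of view is narrower; shapes near the original edges may be partly or wholly outside the frame — a crop-and-rescale.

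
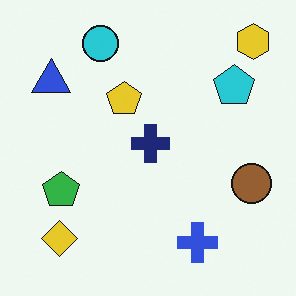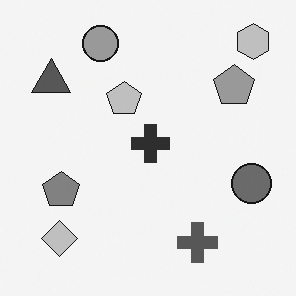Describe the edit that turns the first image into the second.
This is the original image converted to grayscale.

All color is removed — every shape is now a shade of grey.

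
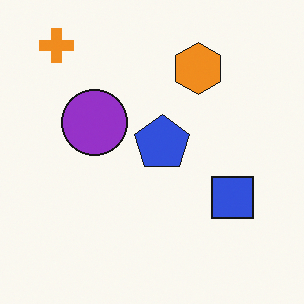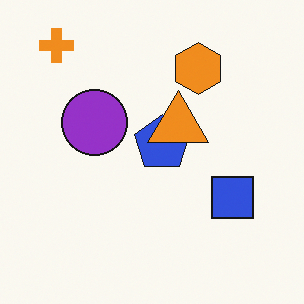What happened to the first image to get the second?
The image was overlaid with an additional orange triangle.

An orange triangle appears in the second image that is absent from the first.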